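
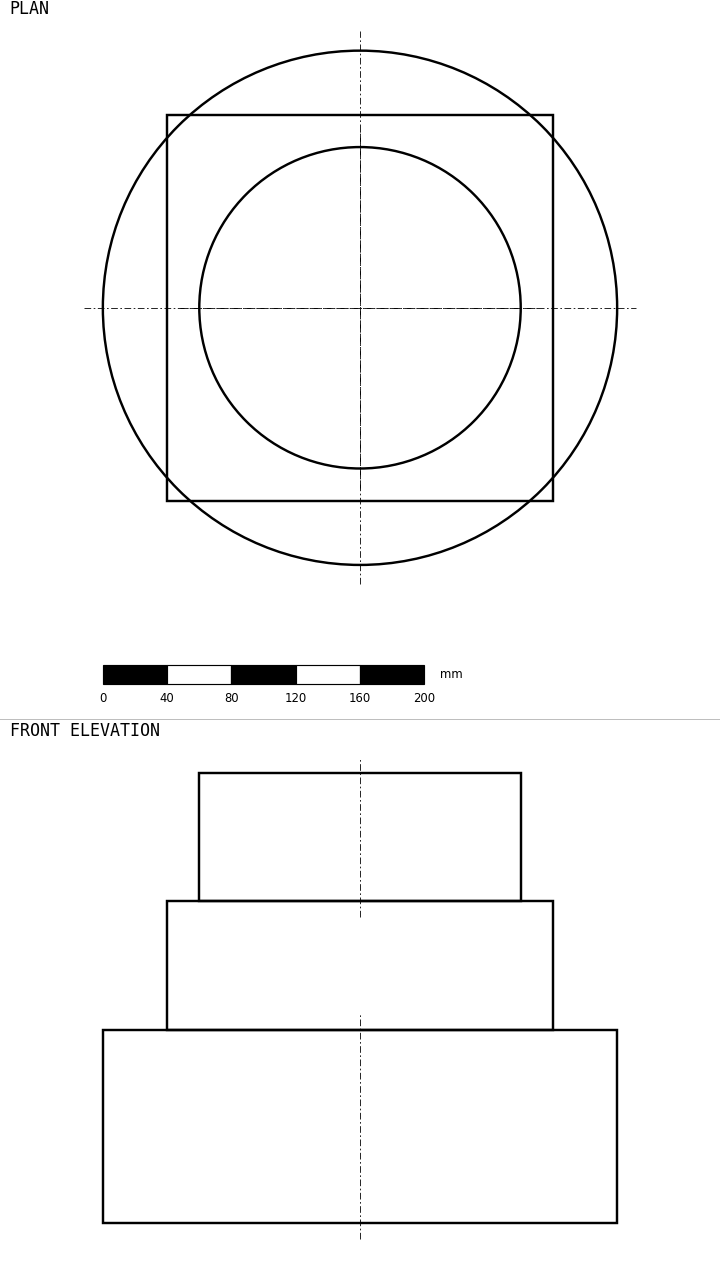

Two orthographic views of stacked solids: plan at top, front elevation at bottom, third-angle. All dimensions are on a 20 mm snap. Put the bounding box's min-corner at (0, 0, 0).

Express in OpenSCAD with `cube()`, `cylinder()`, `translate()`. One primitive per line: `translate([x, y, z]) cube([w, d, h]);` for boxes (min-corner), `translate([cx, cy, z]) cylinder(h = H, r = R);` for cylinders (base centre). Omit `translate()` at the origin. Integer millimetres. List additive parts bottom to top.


translate([160, 160, 0]) cylinder(h = 120, r = 160);
translate([40, 40, 120]) cube([240, 240, 80]);
translate([160, 160, 200]) cylinder(h = 80, r = 100);


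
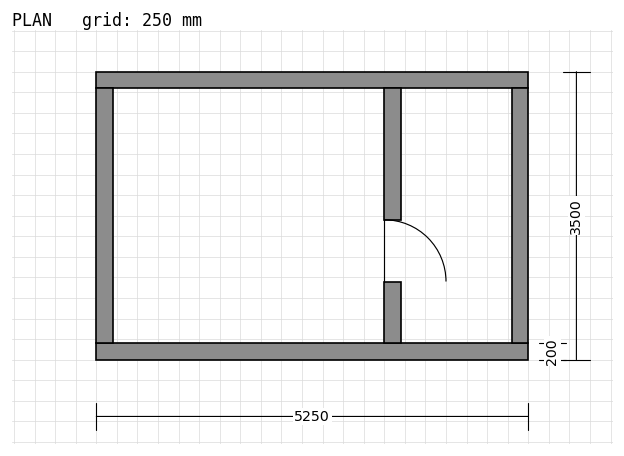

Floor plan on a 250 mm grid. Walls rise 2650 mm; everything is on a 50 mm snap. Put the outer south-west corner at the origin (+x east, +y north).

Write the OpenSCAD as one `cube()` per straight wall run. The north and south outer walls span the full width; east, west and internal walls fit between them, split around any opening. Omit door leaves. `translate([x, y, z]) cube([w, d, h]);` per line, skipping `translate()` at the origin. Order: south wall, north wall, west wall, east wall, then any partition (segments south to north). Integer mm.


cube([5250, 200, 2650]);
translate([0, 3300, 0]) cube([5250, 200, 2650]);
translate([0, 200, 0]) cube([200, 3100, 2650]);
translate([5050, 200, 0]) cube([200, 3100, 2650]);
translate([3500, 200, 0]) cube([200, 750, 2650]);
translate([3500, 1700, 0]) cube([200, 1600, 2650]);


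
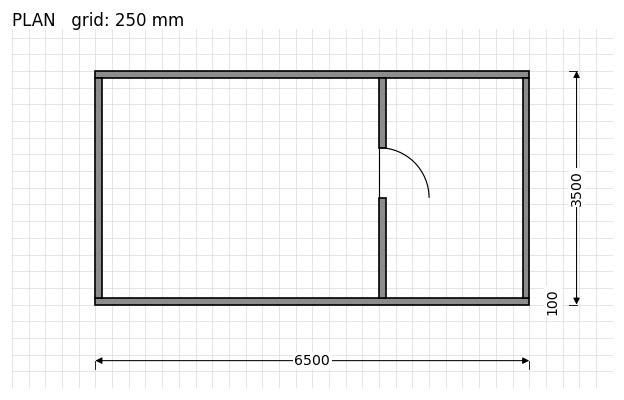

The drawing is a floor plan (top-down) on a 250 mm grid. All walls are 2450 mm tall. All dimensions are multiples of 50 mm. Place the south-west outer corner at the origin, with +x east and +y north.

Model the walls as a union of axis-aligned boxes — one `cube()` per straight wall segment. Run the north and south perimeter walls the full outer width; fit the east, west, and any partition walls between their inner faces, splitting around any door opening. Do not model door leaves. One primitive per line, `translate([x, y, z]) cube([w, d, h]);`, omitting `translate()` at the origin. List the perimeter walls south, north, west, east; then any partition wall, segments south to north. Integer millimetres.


cube([6500, 100, 2450]);
translate([0, 3400, 0]) cube([6500, 100, 2450]);
translate([0, 100, 0]) cube([100, 3300, 2450]);
translate([6400, 100, 0]) cube([100, 3300, 2450]);
translate([4250, 100, 0]) cube([100, 1500, 2450]);
translate([4250, 2350, 0]) cube([100, 1050, 2450]);


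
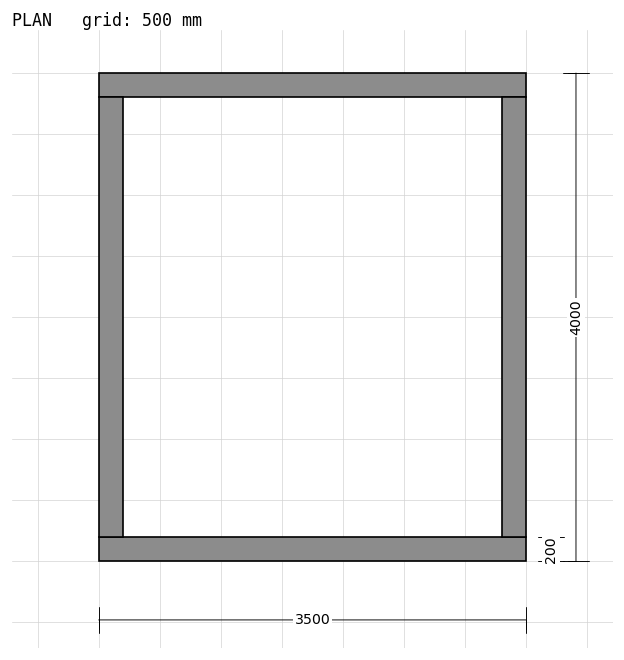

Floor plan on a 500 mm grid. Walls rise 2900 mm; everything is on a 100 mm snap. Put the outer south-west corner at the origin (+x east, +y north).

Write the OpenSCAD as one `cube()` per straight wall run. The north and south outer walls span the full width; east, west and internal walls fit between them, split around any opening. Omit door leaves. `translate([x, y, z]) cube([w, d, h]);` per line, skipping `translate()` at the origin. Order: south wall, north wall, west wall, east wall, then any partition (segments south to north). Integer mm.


cube([3500, 200, 2900]);
translate([0, 3800, 0]) cube([3500, 200, 2900]);
translate([0, 200, 0]) cube([200, 3600, 2900]);
translate([3300, 200, 0]) cube([200, 3600, 2900]);


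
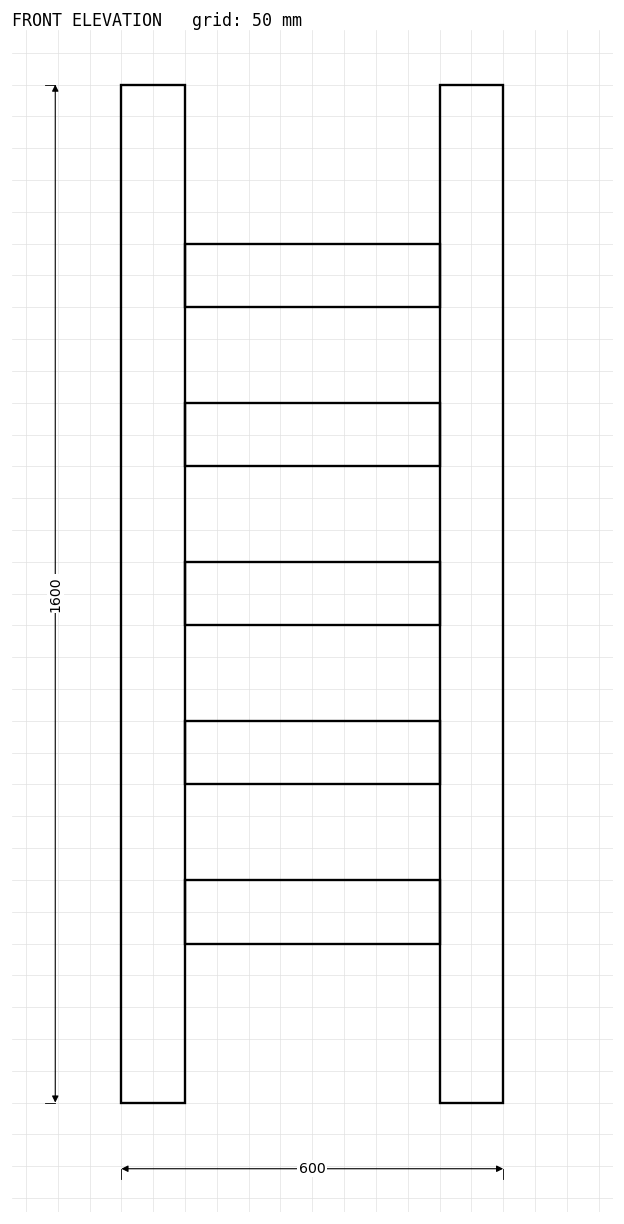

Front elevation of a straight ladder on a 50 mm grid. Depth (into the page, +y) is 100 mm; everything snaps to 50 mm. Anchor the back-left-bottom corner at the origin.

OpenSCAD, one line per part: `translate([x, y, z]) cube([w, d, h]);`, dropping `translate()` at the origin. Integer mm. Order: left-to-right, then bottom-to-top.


cube([100, 100, 1600]);
translate([100, 0, 250]) cube([400, 100, 100]);
translate([100, 0, 500]) cube([400, 100, 100]);
translate([100, 0, 750]) cube([400, 100, 100]);
translate([100, 0, 1000]) cube([400, 100, 100]);
translate([100, 0, 1250]) cube([400, 100, 100]);
translate([500, 0, 0]) cube([100, 100, 1600]);


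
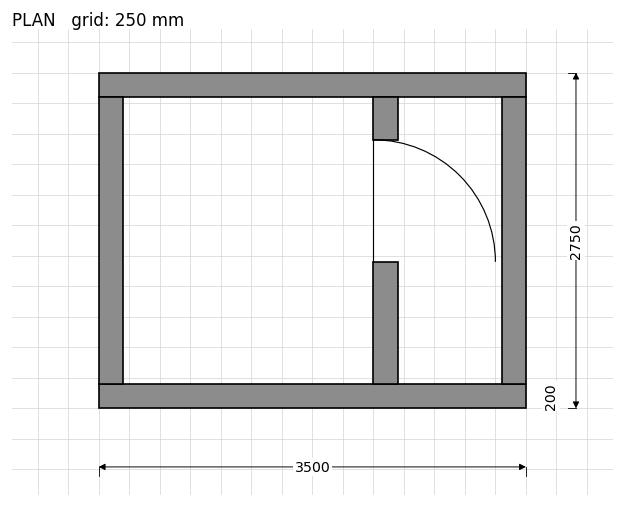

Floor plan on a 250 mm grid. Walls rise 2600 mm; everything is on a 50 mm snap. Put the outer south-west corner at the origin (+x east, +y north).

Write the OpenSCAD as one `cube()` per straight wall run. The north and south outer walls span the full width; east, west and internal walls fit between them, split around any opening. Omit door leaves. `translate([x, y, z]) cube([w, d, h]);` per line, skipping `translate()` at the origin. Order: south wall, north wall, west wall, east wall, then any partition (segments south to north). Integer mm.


cube([3500, 200, 2600]);
translate([0, 2550, 0]) cube([3500, 200, 2600]);
translate([0, 200, 0]) cube([200, 2350, 2600]);
translate([3300, 200, 0]) cube([200, 2350, 2600]);
translate([2250, 200, 0]) cube([200, 1000, 2600]);
translate([2250, 2200, 0]) cube([200, 350, 2600]);


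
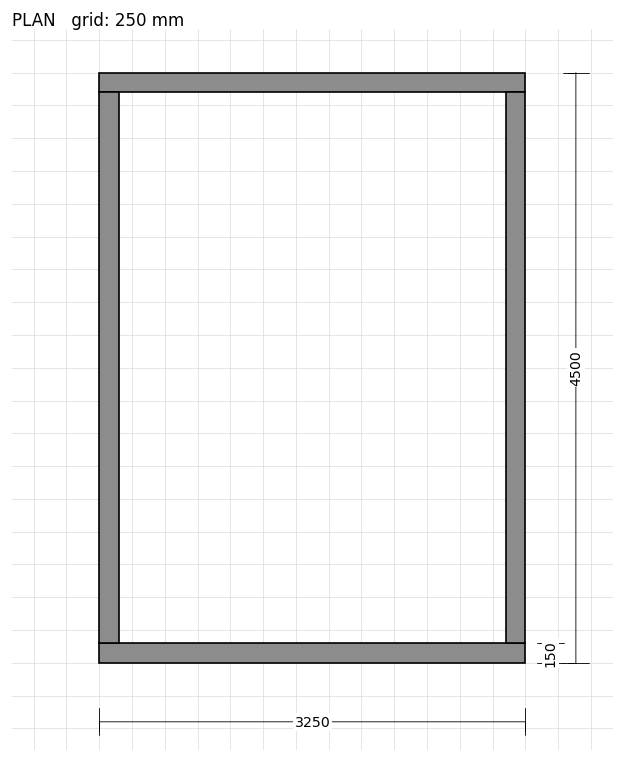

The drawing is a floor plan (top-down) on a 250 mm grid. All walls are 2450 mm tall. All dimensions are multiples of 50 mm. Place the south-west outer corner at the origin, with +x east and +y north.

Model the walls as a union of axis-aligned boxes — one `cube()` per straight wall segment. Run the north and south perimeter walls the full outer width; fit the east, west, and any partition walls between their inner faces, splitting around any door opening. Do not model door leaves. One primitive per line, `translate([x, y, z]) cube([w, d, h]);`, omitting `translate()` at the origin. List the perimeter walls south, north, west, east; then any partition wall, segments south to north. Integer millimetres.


cube([3250, 150, 2450]);
translate([0, 4350, 0]) cube([3250, 150, 2450]);
translate([0, 150, 0]) cube([150, 4200, 2450]);
translate([3100, 150, 0]) cube([150, 4200, 2450]);


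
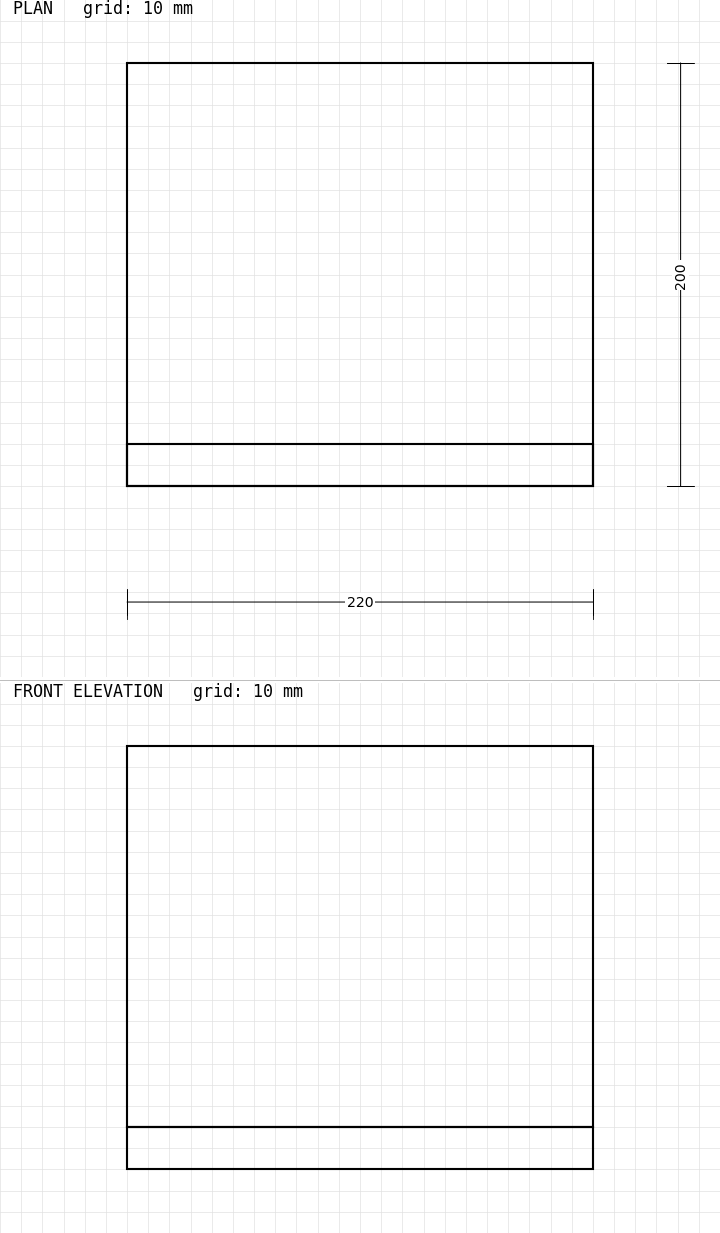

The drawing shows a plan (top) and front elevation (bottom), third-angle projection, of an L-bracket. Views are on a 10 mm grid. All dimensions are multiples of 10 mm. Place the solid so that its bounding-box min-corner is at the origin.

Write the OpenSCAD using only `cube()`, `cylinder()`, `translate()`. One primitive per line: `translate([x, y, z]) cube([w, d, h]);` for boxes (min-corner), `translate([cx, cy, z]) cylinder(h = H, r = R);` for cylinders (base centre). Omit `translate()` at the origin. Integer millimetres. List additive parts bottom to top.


cube([220, 200, 20]);
translate([0, 0, 20]) cube([220, 20, 180]);


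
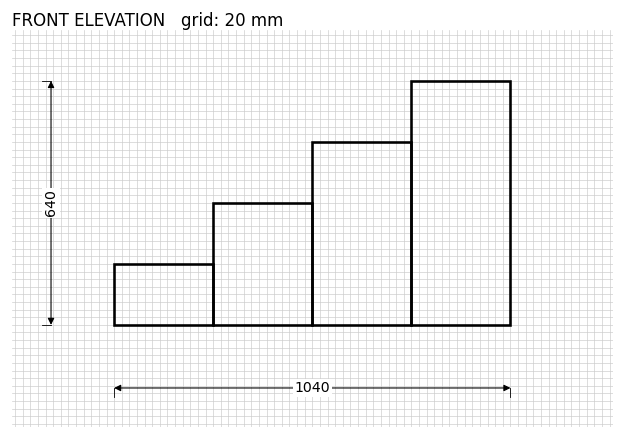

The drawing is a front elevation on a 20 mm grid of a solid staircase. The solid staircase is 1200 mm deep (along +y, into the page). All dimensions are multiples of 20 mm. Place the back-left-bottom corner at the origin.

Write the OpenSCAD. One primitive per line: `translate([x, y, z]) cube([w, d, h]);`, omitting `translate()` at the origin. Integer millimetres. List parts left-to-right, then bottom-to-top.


cube([260, 1200, 160]);
translate([260, 0, 0]) cube([260, 1200, 320]);
translate([520, 0, 0]) cube([260, 1200, 480]);
translate([780, 0, 0]) cube([260, 1200, 640]);


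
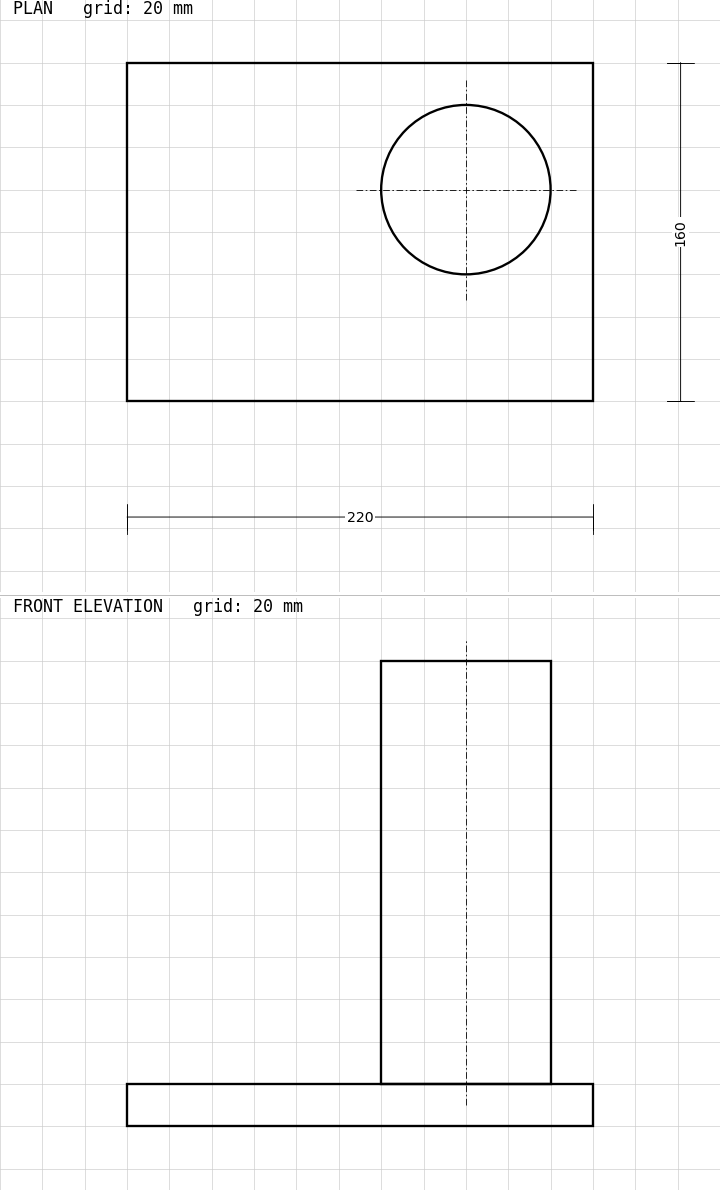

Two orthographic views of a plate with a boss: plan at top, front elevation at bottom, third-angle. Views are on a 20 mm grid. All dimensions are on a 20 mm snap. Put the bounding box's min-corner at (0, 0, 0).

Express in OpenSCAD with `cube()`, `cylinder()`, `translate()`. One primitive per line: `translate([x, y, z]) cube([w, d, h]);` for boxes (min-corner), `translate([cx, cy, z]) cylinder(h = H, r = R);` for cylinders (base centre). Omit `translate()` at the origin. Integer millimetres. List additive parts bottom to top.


cube([220, 160, 20]);
translate([160, 100, 20]) cylinder(h = 200, r = 40);


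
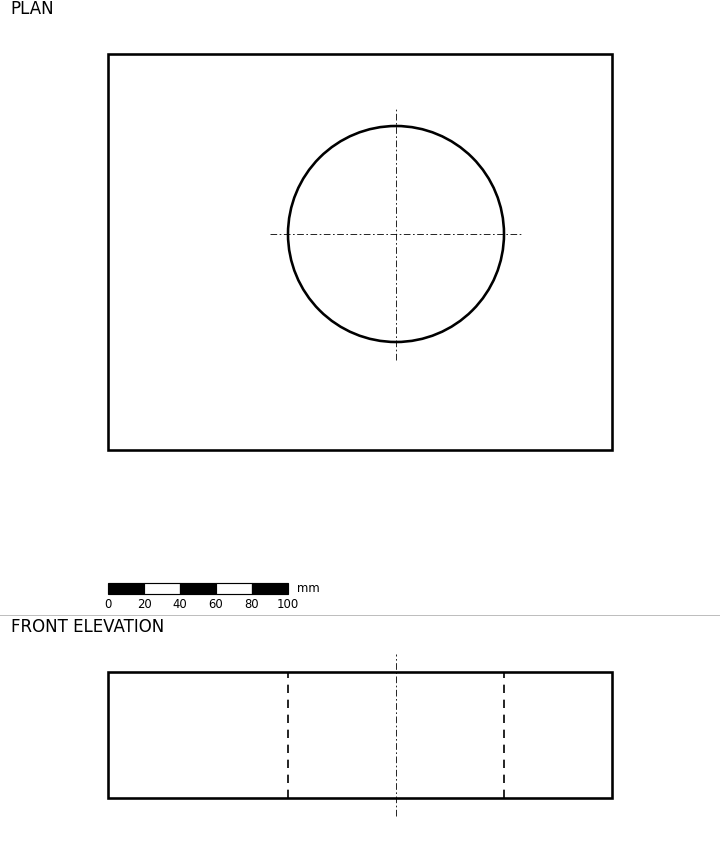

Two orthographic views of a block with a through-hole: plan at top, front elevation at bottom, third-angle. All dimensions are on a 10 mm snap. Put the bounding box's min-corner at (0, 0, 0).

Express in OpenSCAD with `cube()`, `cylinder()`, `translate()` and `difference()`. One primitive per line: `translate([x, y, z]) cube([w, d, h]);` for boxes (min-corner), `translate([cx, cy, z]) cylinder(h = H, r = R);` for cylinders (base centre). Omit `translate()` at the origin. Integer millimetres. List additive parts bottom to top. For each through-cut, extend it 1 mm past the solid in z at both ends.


difference() {
  cube([280, 220, 70]);
  translate([160, 120, -1]) cylinder(h = 72, r = 60);
}


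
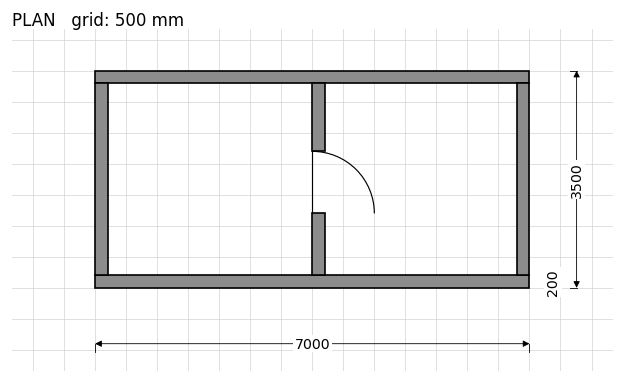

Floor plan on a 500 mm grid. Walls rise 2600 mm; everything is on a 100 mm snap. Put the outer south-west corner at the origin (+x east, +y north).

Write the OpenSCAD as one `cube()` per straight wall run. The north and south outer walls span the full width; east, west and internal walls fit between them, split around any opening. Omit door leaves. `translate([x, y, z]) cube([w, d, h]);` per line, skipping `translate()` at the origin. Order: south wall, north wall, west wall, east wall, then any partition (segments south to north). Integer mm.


cube([7000, 200, 2600]);
translate([0, 3300, 0]) cube([7000, 200, 2600]);
translate([0, 200, 0]) cube([200, 3100, 2600]);
translate([6800, 200, 0]) cube([200, 3100, 2600]);
translate([3500, 200, 0]) cube([200, 1000, 2600]);
translate([3500, 2200, 0]) cube([200, 1100, 2600]);


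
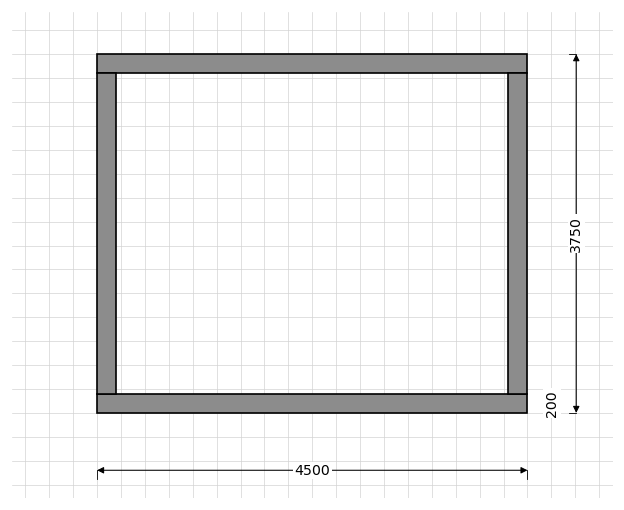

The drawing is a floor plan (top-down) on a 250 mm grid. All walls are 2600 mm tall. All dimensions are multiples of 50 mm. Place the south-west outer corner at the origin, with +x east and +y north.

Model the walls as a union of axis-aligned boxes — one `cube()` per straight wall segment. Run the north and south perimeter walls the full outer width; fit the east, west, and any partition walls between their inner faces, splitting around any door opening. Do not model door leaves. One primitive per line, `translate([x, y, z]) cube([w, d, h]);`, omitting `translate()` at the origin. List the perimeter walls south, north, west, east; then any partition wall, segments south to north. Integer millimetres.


cube([4500, 200, 2600]);
translate([0, 3550, 0]) cube([4500, 200, 2600]);
translate([0, 200, 0]) cube([200, 3350, 2600]);
translate([4300, 200, 0]) cube([200, 3350, 2600]);


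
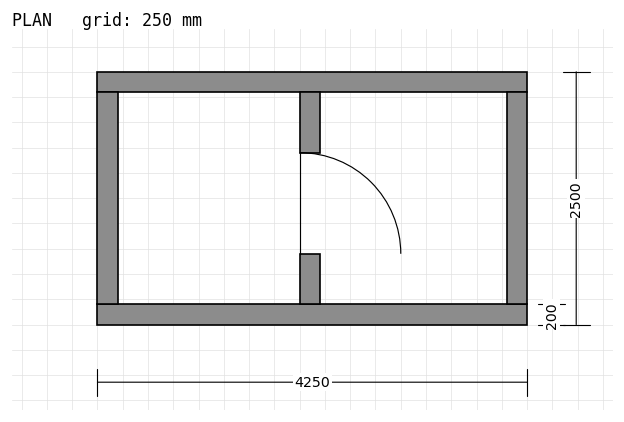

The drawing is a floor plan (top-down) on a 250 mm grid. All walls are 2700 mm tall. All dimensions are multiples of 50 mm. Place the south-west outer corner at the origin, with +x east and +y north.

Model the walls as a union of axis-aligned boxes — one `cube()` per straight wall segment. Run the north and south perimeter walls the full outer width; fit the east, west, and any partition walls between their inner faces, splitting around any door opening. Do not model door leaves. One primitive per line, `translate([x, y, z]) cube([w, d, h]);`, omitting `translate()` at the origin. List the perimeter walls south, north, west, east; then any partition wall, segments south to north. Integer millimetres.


cube([4250, 200, 2700]);
translate([0, 2300, 0]) cube([4250, 200, 2700]);
translate([0, 200, 0]) cube([200, 2100, 2700]);
translate([4050, 200, 0]) cube([200, 2100, 2700]);
translate([2000, 200, 0]) cube([200, 500, 2700]);
translate([2000, 1700, 0]) cube([200, 600, 2700]);


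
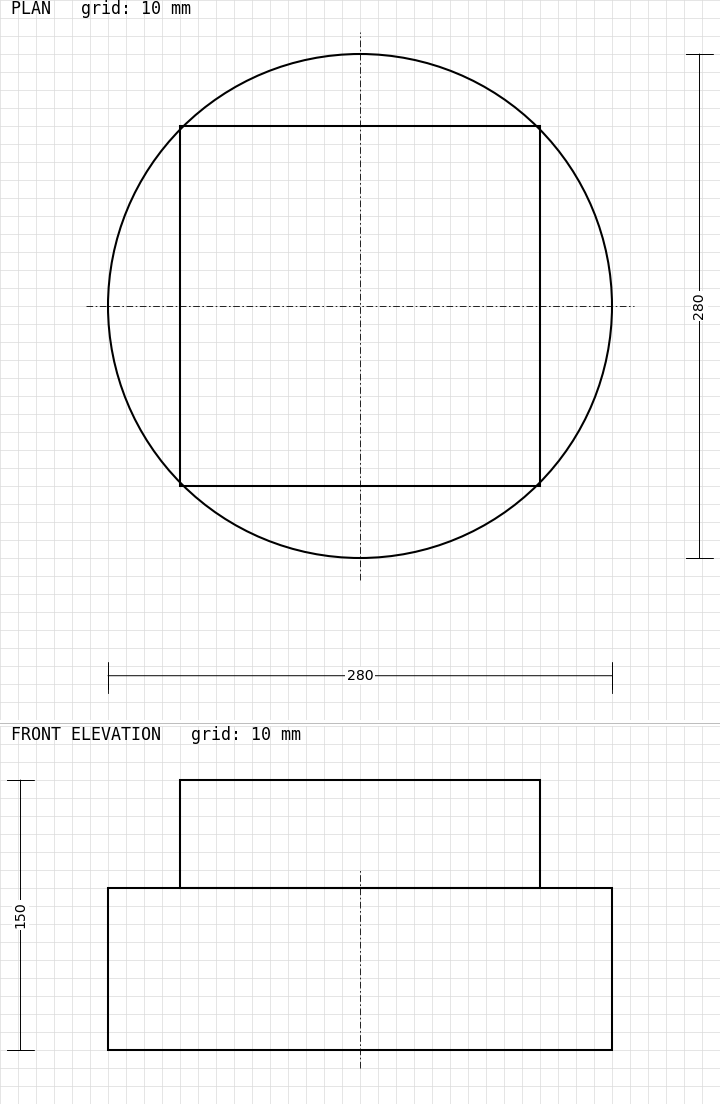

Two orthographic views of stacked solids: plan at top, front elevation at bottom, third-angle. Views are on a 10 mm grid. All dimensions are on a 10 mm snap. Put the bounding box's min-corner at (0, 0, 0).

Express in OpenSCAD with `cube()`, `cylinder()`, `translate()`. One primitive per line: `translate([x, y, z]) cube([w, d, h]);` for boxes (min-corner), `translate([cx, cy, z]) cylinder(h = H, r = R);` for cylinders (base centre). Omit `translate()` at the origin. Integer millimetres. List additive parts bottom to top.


translate([140, 140, 0]) cylinder(h = 90, r = 140);
translate([40, 40, 90]) cube([200, 200, 60]);


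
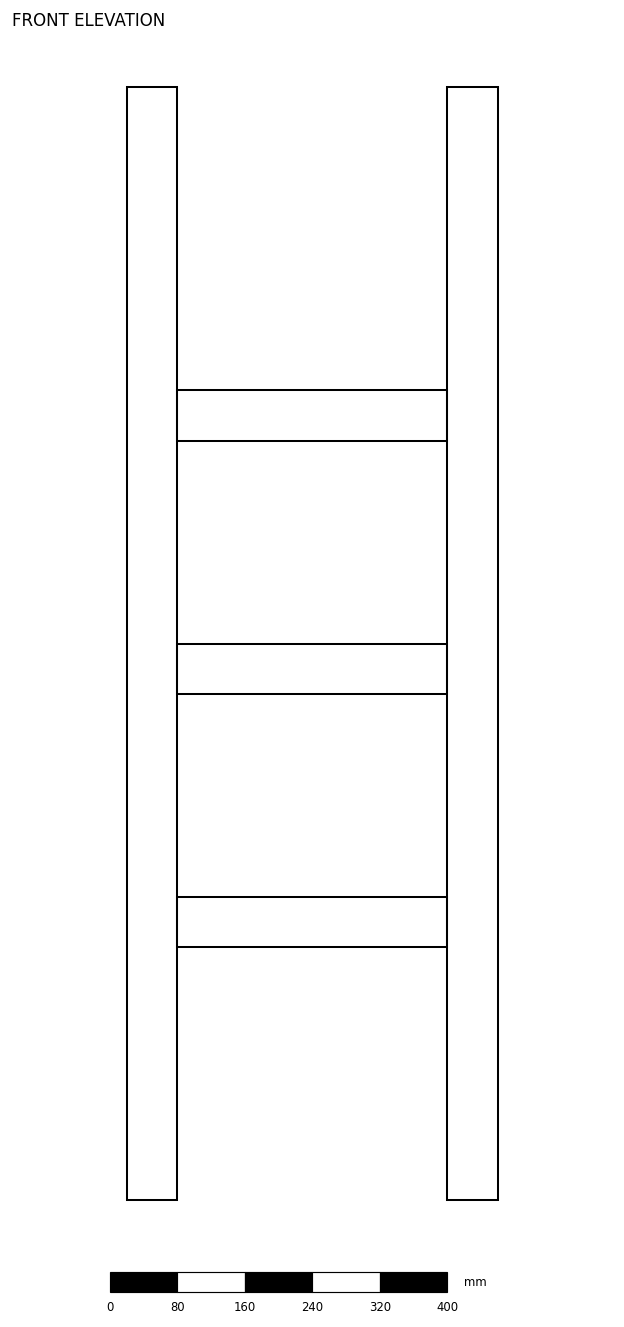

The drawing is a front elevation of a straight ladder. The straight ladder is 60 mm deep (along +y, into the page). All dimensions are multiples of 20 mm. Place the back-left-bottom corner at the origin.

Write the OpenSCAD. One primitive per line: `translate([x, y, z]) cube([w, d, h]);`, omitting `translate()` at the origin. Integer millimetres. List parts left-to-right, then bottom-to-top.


cube([60, 60, 1320]);
translate([60, 0, 300]) cube([320, 60, 60]);
translate([60, 0, 600]) cube([320, 60, 60]);
translate([60, 0, 900]) cube([320, 60, 60]);
translate([380, 0, 0]) cube([60, 60, 1320]);


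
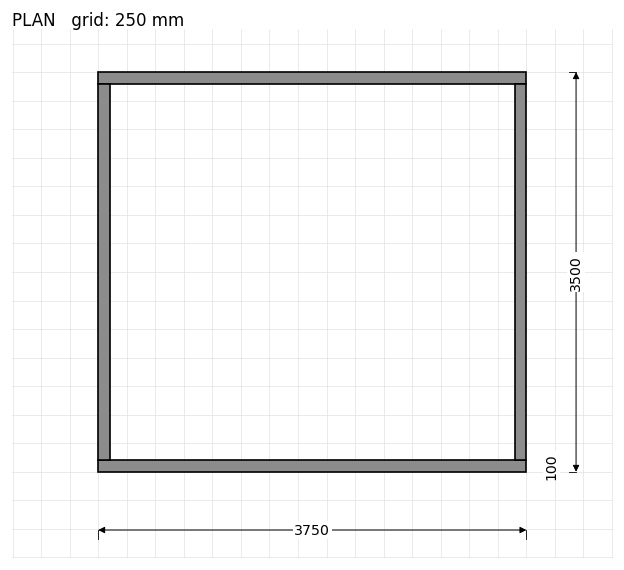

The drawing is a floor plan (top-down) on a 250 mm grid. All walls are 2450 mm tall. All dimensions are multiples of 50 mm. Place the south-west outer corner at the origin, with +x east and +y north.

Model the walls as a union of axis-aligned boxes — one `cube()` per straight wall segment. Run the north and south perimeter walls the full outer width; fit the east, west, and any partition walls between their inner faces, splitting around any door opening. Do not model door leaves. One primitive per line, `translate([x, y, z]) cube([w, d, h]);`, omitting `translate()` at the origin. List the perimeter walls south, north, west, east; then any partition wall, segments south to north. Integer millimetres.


cube([3750, 100, 2450]);
translate([0, 3400, 0]) cube([3750, 100, 2450]);
translate([0, 100, 0]) cube([100, 3300, 2450]);
translate([3650, 100, 0]) cube([100, 3300, 2450]);


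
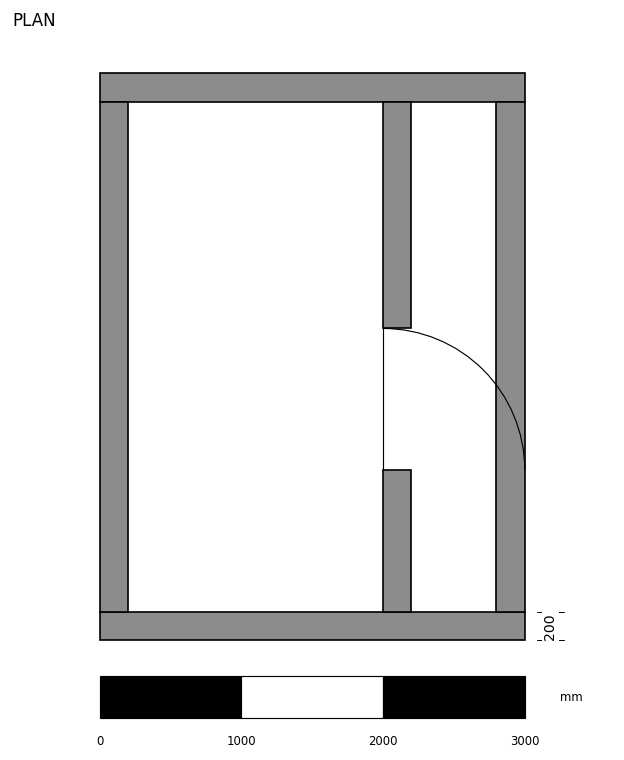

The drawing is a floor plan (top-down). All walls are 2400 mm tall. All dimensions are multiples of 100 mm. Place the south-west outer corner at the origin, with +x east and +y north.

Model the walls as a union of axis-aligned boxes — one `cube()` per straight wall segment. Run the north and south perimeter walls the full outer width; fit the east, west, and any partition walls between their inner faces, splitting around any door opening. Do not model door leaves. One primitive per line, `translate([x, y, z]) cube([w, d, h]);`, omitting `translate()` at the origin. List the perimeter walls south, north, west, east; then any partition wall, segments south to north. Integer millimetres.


cube([3000, 200, 2400]);
translate([0, 3800, 0]) cube([3000, 200, 2400]);
translate([0, 200, 0]) cube([200, 3600, 2400]);
translate([2800, 200, 0]) cube([200, 3600, 2400]);
translate([2000, 200, 0]) cube([200, 1000, 2400]);
translate([2000, 2200, 0]) cube([200, 1600, 2400]);


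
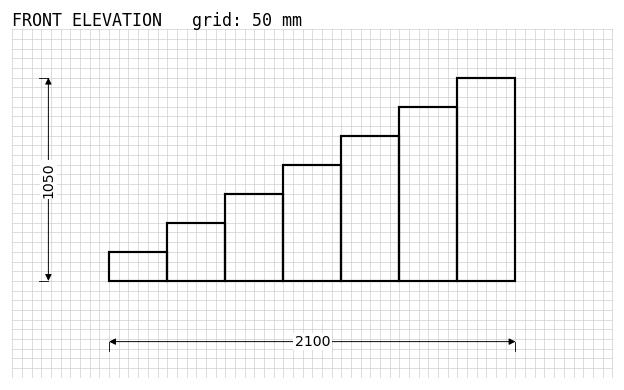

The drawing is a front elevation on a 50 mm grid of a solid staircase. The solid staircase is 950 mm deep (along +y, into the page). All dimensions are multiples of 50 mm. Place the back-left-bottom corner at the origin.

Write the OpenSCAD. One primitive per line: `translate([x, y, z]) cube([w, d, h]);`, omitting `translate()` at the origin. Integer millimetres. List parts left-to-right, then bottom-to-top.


cube([300, 950, 150]);
translate([300, 0, 0]) cube([300, 950, 300]);
translate([600, 0, 0]) cube([300, 950, 450]);
translate([900, 0, 0]) cube([300, 950, 600]);
translate([1200, 0, 0]) cube([300, 950, 750]);
translate([1500, 0, 0]) cube([300, 950, 900]);
translate([1800, 0, 0]) cube([300, 950, 1050]);


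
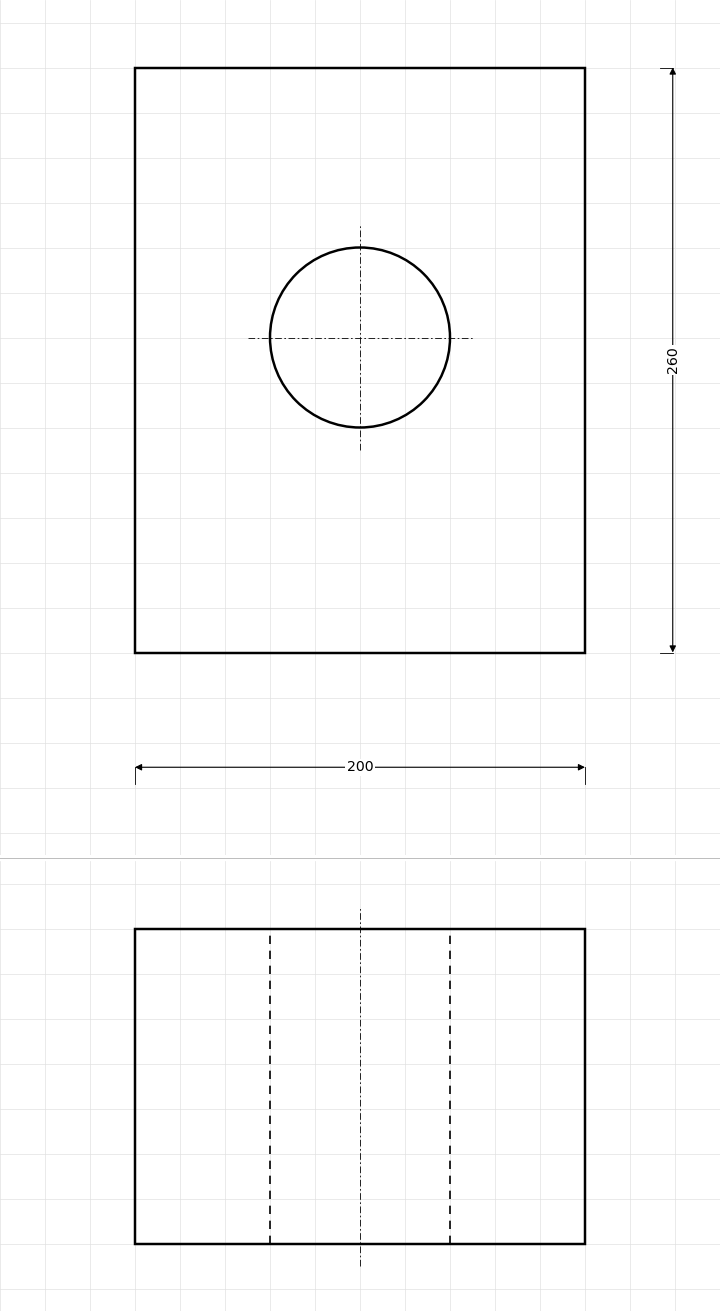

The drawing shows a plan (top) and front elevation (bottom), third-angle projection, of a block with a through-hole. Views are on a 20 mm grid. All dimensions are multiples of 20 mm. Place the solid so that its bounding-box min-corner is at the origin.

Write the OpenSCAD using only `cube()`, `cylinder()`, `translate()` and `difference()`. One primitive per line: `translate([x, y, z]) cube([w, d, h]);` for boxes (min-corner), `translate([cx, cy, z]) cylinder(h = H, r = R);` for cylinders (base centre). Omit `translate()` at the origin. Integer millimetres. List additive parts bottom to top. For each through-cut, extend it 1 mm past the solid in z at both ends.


difference() {
  cube([200, 260, 140]);
  translate([100, 140, -1]) cylinder(h = 142, r = 40);
}


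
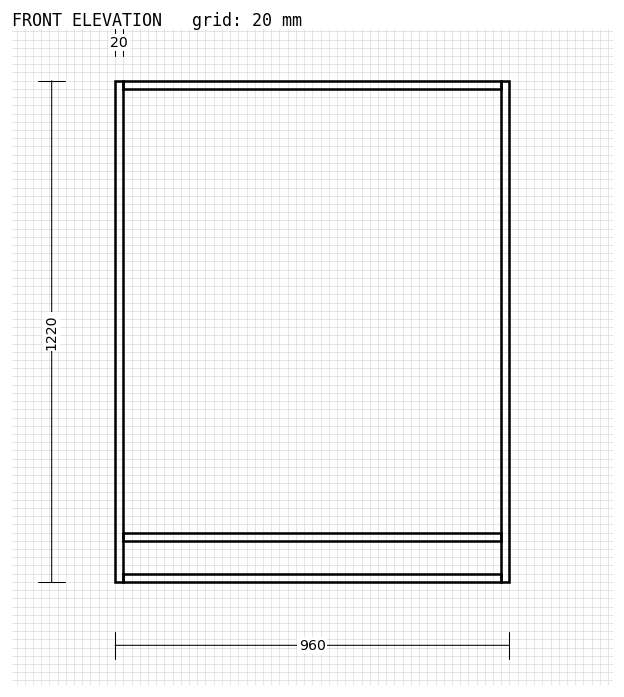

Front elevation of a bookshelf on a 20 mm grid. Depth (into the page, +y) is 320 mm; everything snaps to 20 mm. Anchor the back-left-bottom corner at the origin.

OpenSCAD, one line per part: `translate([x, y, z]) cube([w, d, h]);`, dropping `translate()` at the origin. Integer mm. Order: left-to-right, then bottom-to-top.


cube([20, 320, 1220]);
translate([20, 0, 0]) cube([920, 320, 20]);
translate([20, 0, 100]) cube([920, 320, 20]);
translate([20, 0, 1200]) cube([920, 320, 20]);
translate([940, 0, 0]) cube([20, 320, 1220]);


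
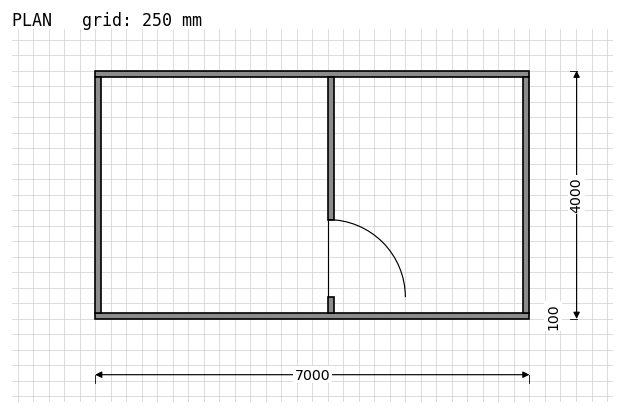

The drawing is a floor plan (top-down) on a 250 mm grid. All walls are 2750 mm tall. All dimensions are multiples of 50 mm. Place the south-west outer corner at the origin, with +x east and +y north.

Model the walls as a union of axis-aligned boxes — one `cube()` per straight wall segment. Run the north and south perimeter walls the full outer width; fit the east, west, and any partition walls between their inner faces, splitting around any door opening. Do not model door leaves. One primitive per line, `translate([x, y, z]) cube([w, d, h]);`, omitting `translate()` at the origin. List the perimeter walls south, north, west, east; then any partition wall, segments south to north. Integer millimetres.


cube([7000, 100, 2750]);
translate([0, 3900, 0]) cube([7000, 100, 2750]);
translate([0, 100, 0]) cube([100, 3800, 2750]);
translate([6900, 100, 0]) cube([100, 3800, 2750]);
translate([3750, 100, 0]) cube([100, 250, 2750]);
translate([3750, 1600, 0]) cube([100, 2300, 2750]);


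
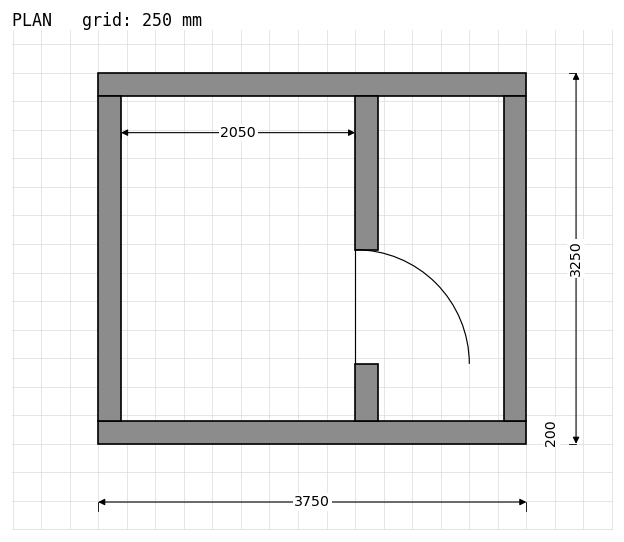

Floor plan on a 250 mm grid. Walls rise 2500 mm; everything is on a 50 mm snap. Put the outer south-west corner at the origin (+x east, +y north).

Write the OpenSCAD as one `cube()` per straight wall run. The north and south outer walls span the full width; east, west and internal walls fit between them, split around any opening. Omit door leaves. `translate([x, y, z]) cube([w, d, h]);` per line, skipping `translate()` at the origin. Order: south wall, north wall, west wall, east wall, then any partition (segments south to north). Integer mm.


cube([3750, 200, 2500]);
translate([0, 3050, 0]) cube([3750, 200, 2500]);
translate([0, 200, 0]) cube([200, 2850, 2500]);
translate([3550, 200, 0]) cube([200, 2850, 2500]);
translate([2250, 200, 0]) cube([200, 500, 2500]);
translate([2250, 1700, 0]) cube([200, 1350, 2500]);


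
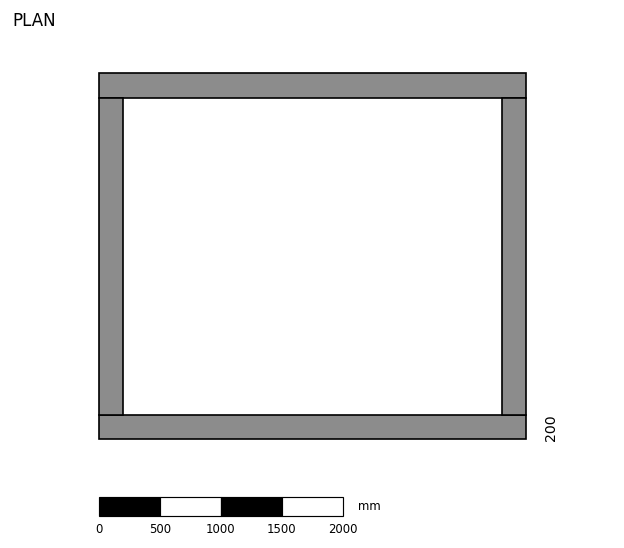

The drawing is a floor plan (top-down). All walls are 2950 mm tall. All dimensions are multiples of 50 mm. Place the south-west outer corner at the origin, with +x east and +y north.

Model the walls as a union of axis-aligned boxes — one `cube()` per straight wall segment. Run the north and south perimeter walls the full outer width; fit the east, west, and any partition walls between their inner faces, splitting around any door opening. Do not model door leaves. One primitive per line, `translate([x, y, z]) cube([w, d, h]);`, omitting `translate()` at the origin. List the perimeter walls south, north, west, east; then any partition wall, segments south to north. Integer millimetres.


cube([3500, 200, 2950]);
translate([0, 2800, 0]) cube([3500, 200, 2950]);
translate([0, 200, 0]) cube([200, 2600, 2950]);
translate([3300, 200, 0]) cube([200, 2600, 2950]);


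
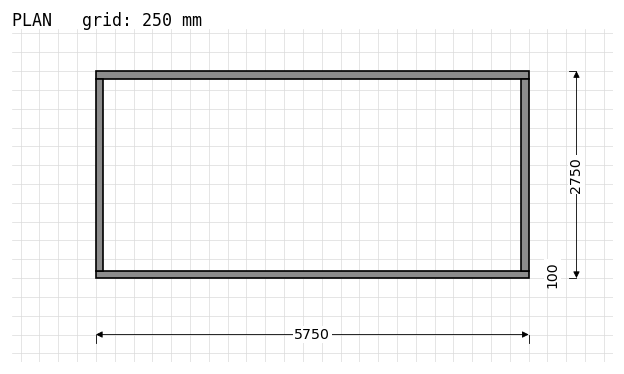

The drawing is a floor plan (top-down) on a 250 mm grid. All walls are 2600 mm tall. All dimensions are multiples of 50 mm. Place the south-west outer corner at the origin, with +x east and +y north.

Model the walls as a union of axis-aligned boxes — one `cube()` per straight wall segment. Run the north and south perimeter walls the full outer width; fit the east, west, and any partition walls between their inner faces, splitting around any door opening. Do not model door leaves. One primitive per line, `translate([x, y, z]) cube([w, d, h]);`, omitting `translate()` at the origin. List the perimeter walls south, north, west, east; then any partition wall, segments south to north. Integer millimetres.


cube([5750, 100, 2600]);
translate([0, 2650, 0]) cube([5750, 100, 2600]);
translate([0, 100, 0]) cube([100, 2550, 2600]);
translate([5650, 100, 0]) cube([100, 2550, 2600]);


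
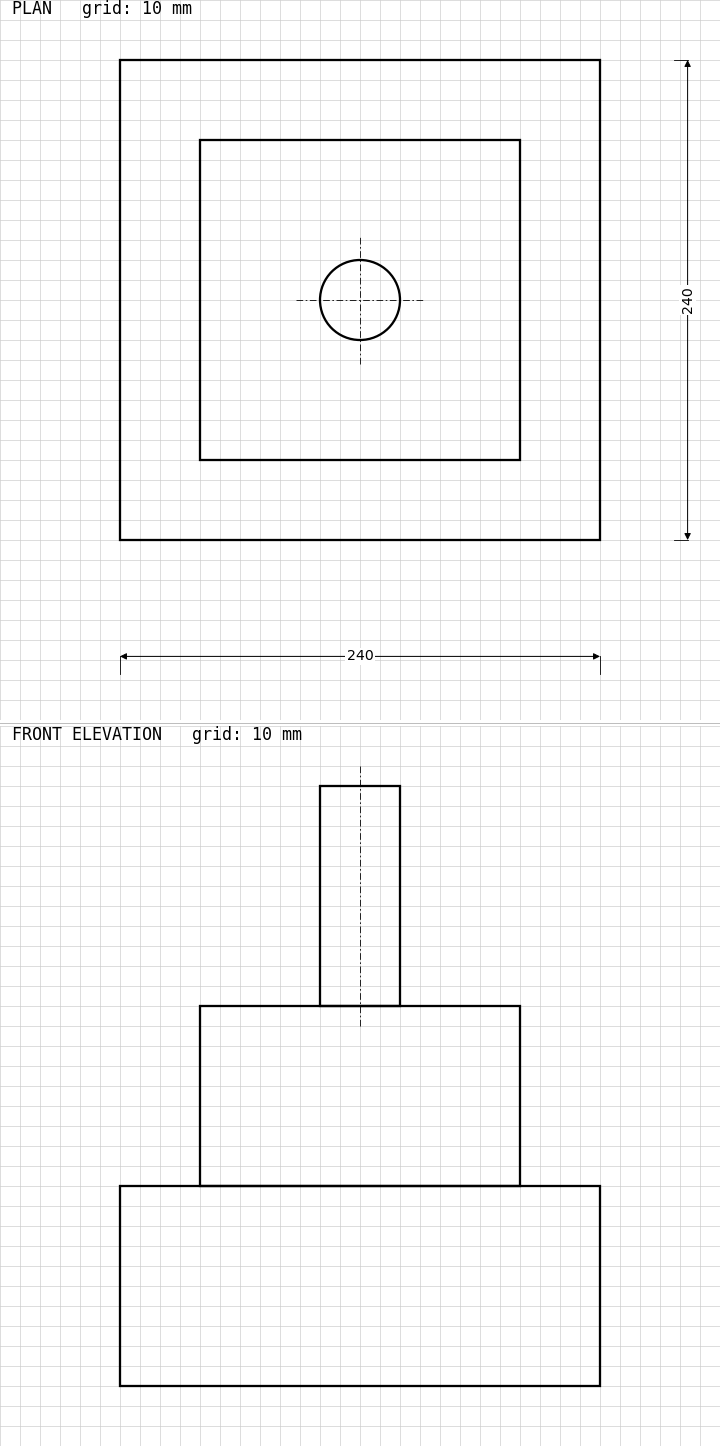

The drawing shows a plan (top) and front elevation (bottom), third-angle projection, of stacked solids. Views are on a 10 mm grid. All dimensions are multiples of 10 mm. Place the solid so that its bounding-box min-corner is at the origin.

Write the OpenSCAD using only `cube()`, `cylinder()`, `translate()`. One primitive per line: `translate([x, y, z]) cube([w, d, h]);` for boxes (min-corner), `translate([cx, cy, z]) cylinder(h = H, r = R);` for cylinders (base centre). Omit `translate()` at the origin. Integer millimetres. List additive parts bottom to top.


cube([240, 240, 100]);
translate([40, 40, 100]) cube([160, 160, 90]);
translate([120, 120, 190]) cylinder(h = 110, r = 20);


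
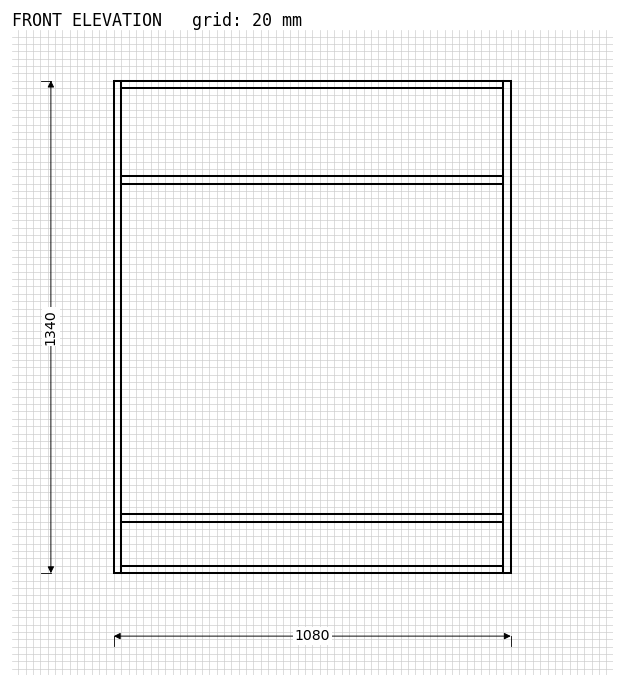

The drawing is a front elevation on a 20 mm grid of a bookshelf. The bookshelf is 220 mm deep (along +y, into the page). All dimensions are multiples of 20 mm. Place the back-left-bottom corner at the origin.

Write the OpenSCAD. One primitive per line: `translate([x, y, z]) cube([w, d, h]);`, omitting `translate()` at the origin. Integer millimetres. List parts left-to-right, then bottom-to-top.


cube([20, 220, 1340]);
translate([20, 0, 0]) cube([1040, 220, 20]);
translate([20, 0, 140]) cube([1040, 220, 20]);
translate([20, 0, 1060]) cube([1040, 220, 20]);
translate([20, 0, 1320]) cube([1040, 220, 20]);
translate([1060, 0, 0]) cube([20, 220, 1340]);


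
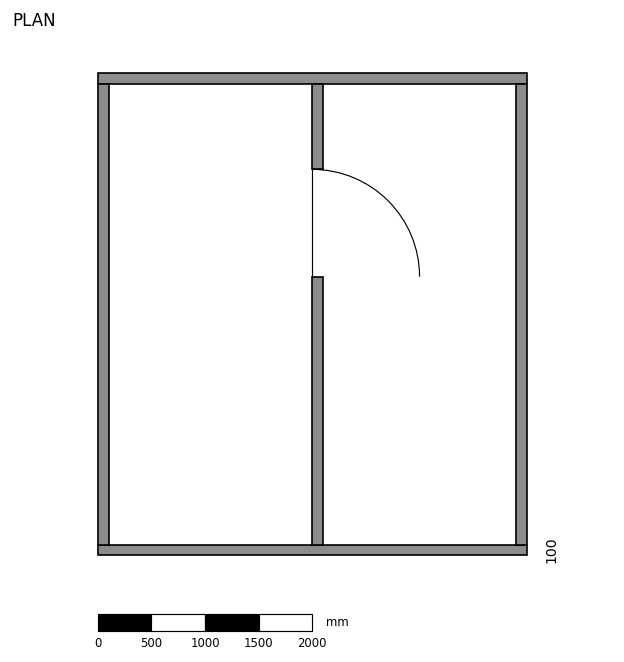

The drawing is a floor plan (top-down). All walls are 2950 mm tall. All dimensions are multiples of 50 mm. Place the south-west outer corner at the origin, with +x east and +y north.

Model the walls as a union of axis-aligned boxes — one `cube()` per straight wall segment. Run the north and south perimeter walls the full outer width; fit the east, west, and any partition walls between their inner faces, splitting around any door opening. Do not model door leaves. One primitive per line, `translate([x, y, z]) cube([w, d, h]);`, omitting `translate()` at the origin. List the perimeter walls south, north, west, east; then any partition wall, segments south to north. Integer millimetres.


cube([4000, 100, 2950]);
translate([0, 4400, 0]) cube([4000, 100, 2950]);
translate([0, 100, 0]) cube([100, 4300, 2950]);
translate([3900, 100, 0]) cube([100, 4300, 2950]);
translate([2000, 100, 0]) cube([100, 2500, 2950]);
translate([2000, 3600, 0]) cube([100, 800, 2950]);


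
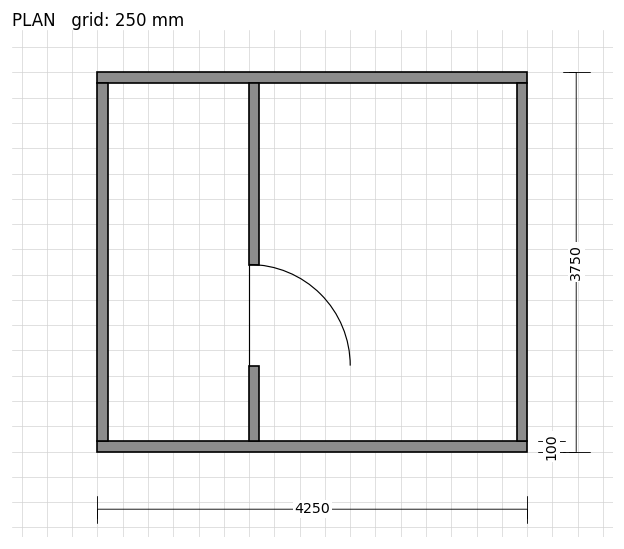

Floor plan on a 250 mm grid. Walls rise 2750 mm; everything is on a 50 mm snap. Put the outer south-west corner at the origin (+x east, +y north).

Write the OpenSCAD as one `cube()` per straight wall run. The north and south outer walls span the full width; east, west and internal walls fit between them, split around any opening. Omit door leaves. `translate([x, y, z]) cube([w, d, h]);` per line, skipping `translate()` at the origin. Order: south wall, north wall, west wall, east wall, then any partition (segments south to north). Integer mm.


cube([4250, 100, 2750]);
translate([0, 3650, 0]) cube([4250, 100, 2750]);
translate([0, 100, 0]) cube([100, 3550, 2750]);
translate([4150, 100, 0]) cube([100, 3550, 2750]);
translate([1500, 100, 0]) cube([100, 750, 2750]);
translate([1500, 1850, 0]) cube([100, 1800, 2750]);


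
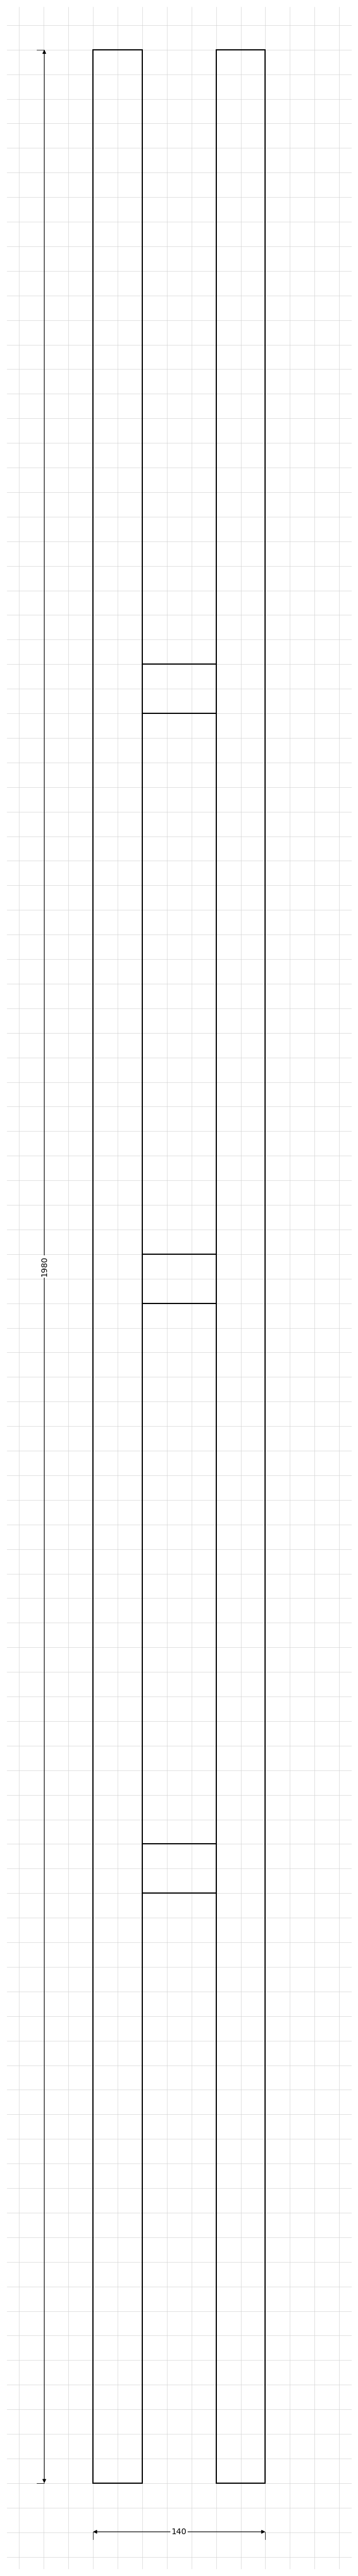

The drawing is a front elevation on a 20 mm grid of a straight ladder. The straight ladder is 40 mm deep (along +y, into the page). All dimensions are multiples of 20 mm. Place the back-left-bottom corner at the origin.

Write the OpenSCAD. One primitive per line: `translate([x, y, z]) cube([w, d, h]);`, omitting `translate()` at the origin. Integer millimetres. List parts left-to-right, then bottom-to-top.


cube([40, 40, 1980]);
translate([40, 0, 480]) cube([60, 40, 40]);
translate([40, 0, 960]) cube([60, 40, 40]);
translate([40, 0, 1440]) cube([60, 40, 40]);
translate([100, 0, 0]) cube([40, 40, 1980]);


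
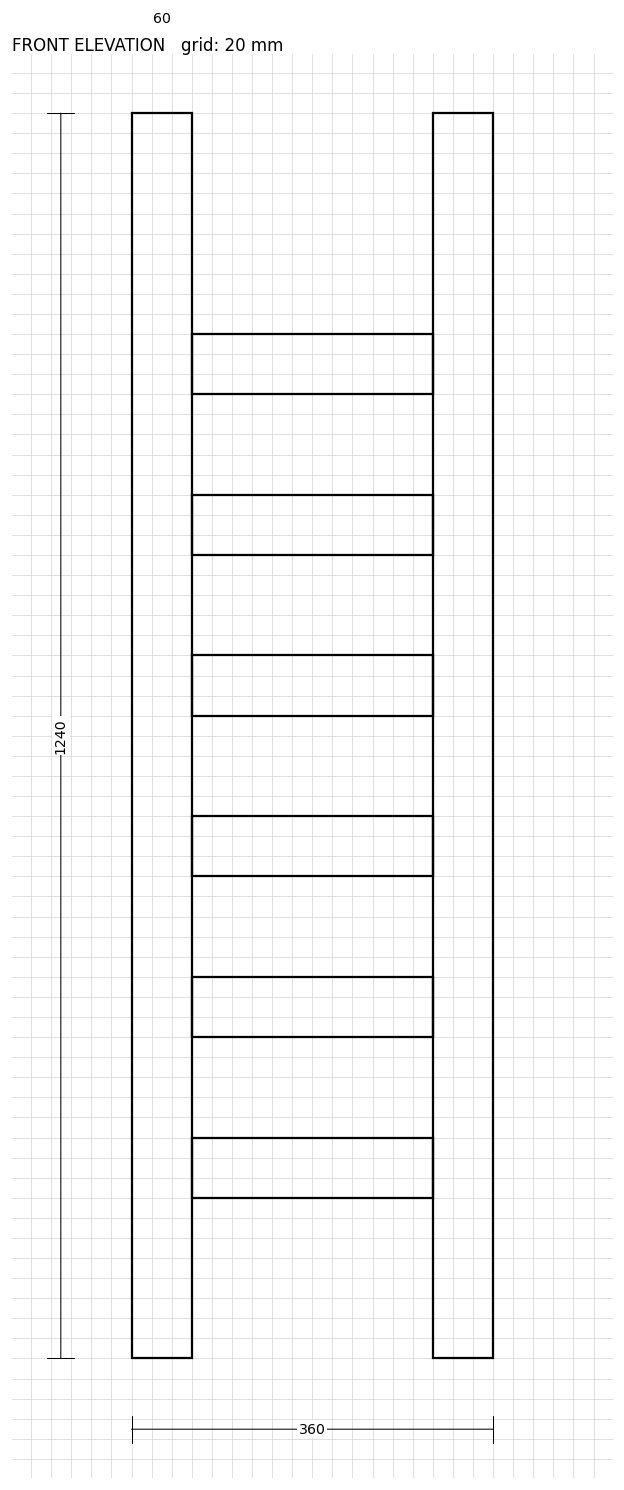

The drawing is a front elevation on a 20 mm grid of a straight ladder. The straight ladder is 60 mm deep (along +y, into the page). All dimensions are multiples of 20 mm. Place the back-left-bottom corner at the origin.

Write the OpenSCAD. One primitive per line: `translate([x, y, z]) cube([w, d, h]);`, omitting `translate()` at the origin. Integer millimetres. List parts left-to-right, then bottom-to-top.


cube([60, 60, 1240]);
translate([60, 0, 160]) cube([240, 60, 60]);
translate([60, 0, 320]) cube([240, 60, 60]);
translate([60, 0, 480]) cube([240, 60, 60]);
translate([60, 0, 640]) cube([240, 60, 60]);
translate([60, 0, 800]) cube([240, 60, 60]);
translate([60, 0, 960]) cube([240, 60, 60]);
translate([300, 0, 0]) cube([60, 60, 1240]);


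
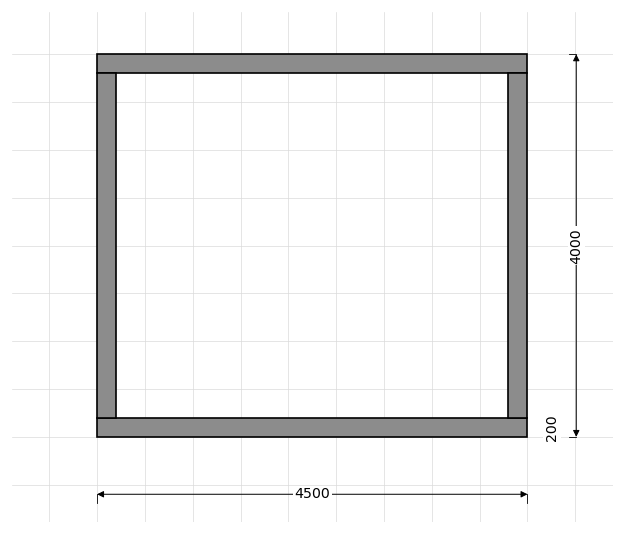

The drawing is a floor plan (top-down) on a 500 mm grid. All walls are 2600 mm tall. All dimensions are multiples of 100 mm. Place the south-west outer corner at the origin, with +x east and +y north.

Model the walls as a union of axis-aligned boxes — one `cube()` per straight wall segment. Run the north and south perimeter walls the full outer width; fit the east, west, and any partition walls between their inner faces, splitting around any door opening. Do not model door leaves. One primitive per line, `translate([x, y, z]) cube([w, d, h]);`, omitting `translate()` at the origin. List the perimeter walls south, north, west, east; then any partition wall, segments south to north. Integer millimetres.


cube([4500, 200, 2600]);
translate([0, 3800, 0]) cube([4500, 200, 2600]);
translate([0, 200, 0]) cube([200, 3600, 2600]);
translate([4300, 200, 0]) cube([200, 3600, 2600]);


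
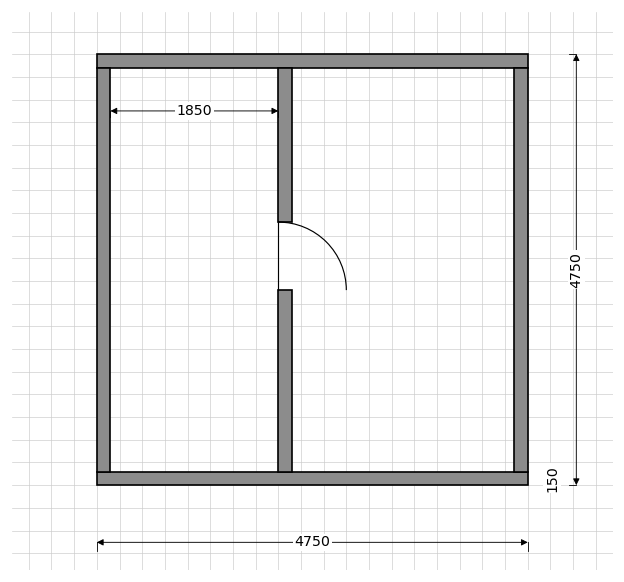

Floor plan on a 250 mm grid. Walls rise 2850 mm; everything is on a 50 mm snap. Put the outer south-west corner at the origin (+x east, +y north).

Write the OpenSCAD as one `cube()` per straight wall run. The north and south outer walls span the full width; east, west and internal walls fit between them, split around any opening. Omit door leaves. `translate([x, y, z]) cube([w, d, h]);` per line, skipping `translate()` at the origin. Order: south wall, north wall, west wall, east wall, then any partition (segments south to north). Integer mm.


cube([4750, 150, 2850]);
translate([0, 4600, 0]) cube([4750, 150, 2850]);
translate([0, 150, 0]) cube([150, 4450, 2850]);
translate([4600, 150, 0]) cube([150, 4450, 2850]);
translate([2000, 150, 0]) cube([150, 2000, 2850]);
translate([2000, 2900, 0]) cube([150, 1700, 2850]);


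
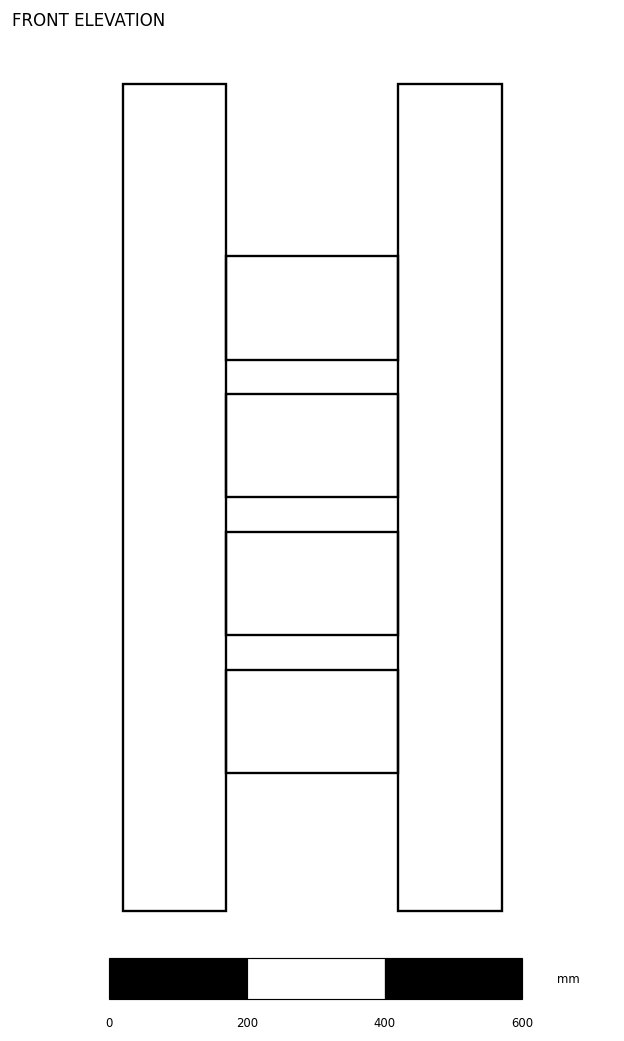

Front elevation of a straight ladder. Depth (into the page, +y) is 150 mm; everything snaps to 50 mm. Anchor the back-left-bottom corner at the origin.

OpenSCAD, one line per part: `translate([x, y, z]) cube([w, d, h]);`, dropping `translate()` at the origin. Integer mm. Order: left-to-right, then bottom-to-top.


cube([150, 150, 1200]);
translate([150, 0, 200]) cube([250, 150, 150]);
translate([150, 0, 400]) cube([250, 150, 150]);
translate([150, 0, 600]) cube([250, 150, 150]);
translate([150, 0, 800]) cube([250, 150, 150]);
translate([400, 0, 0]) cube([150, 150, 1200]);


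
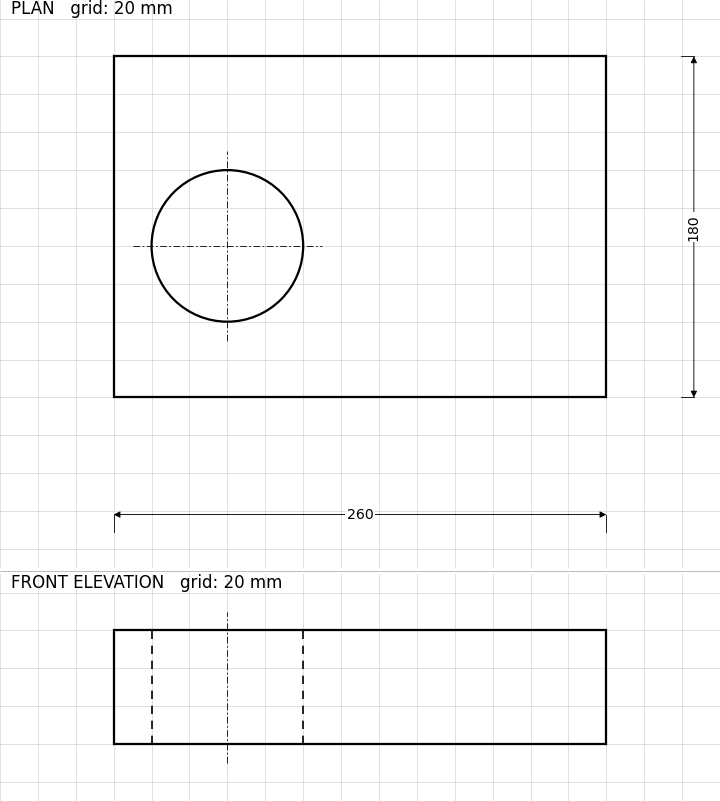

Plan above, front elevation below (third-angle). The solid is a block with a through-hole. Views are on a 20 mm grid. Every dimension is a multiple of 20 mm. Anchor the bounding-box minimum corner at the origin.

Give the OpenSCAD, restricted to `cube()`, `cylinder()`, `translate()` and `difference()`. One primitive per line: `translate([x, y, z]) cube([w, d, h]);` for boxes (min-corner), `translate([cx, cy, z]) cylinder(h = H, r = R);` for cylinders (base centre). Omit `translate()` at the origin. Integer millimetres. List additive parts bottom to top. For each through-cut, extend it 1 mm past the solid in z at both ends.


difference() {
  cube([260, 180, 60]);
  translate([60, 80, -1]) cylinder(h = 62, r = 40);
}


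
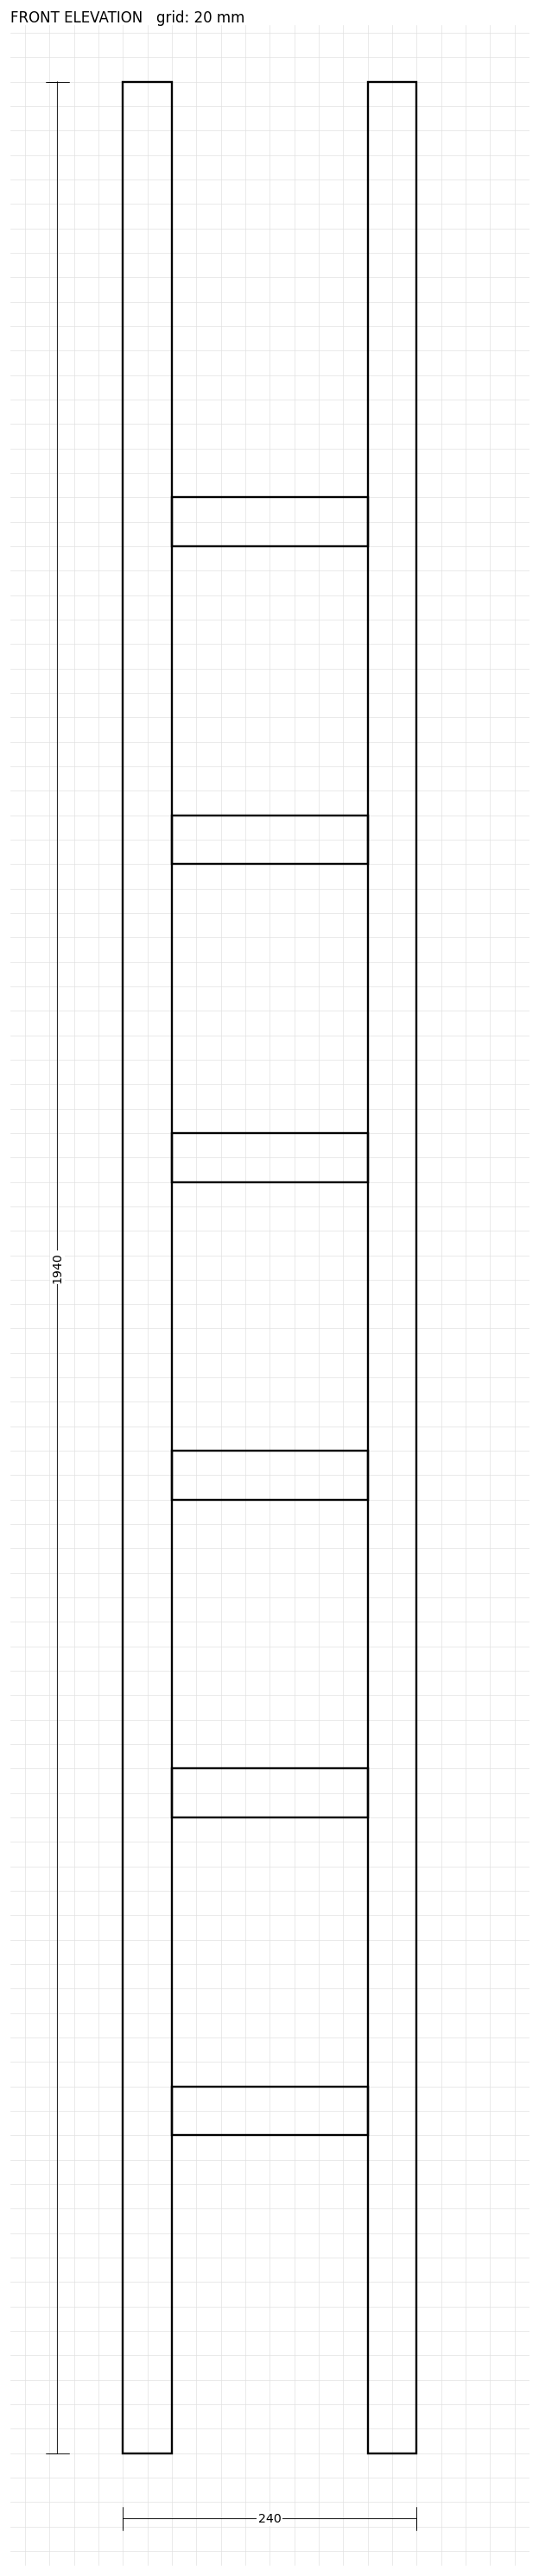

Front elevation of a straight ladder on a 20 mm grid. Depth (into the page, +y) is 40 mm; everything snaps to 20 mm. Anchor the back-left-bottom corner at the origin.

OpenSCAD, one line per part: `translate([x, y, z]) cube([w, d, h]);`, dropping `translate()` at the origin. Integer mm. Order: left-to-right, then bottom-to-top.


cube([40, 40, 1940]);
translate([40, 0, 260]) cube([160, 40, 40]);
translate([40, 0, 520]) cube([160, 40, 40]);
translate([40, 0, 780]) cube([160, 40, 40]);
translate([40, 0, 1040]) cube([160, 40, 40]);
translate([40, 0, 1300]) cube([160, 40, 40]);
translate([40, 0, 1560]) cube([160, 40, 40]);
translate([200, 0, 0]) cube([40, 40, 1940]);


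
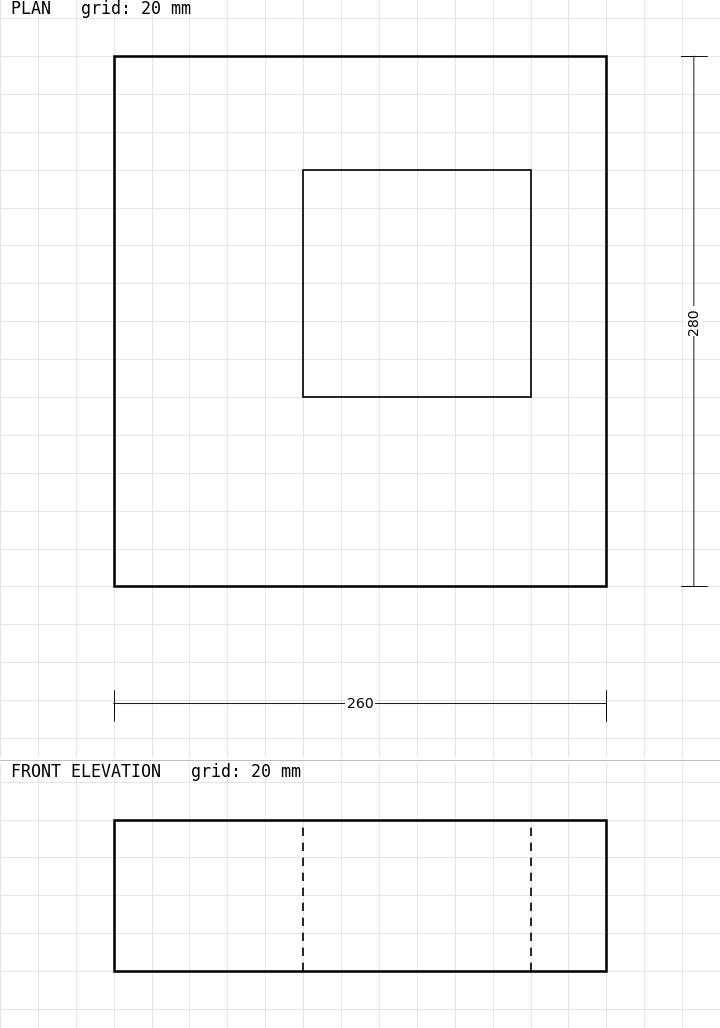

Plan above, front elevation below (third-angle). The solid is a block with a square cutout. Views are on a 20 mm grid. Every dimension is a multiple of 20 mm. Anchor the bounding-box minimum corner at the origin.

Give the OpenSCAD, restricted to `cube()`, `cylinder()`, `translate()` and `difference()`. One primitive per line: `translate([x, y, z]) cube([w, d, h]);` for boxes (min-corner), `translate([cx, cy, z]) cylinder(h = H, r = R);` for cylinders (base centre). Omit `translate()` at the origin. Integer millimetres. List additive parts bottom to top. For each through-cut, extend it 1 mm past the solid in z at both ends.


difference() {
  cube([260, 280, 80]);
  translate([100, 100, -1]) cube([120, 120, 82]);
}


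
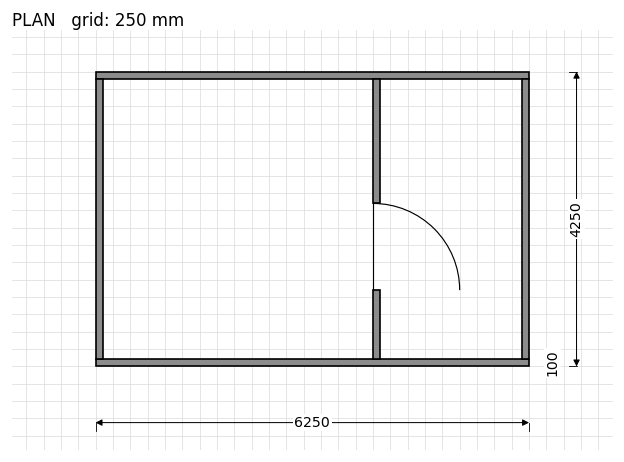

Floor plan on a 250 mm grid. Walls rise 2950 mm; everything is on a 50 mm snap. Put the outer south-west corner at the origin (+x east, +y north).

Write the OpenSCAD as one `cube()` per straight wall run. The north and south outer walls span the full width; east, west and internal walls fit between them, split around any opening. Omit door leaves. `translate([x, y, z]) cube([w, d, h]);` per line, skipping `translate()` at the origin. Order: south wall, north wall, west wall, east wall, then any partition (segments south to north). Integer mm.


cube([6250, 100, 2950]);
translate([0, 4150, 0]) cube([6250, 100, 2950]);
translate([0, 100, 0]) cube([100, 4050, 2950]);
translate([6150, 100, 0]) cube([100, 4050, 2950]);
translate([4000, 100, 0]) cube([100, 1000, 2950]);
translate([4000, 2350, 0]) cube([100, 1800, 2950]);
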